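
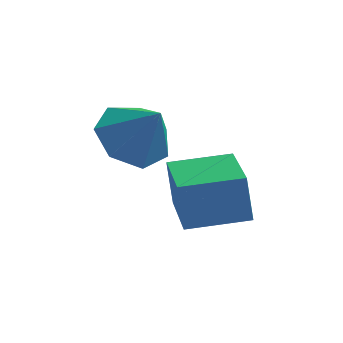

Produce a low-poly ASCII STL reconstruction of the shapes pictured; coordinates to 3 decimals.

solid 
facet normal -0.943 -0.325 -0.073
outer loop
vertex -0.086 2.465 -1.65
vertex -0.618 4.168 -2.359
vertex 0.121 2.098 -2.688
endloop
endfacet
facet normal 0.277 -0.887 0.369
outer loop
vertex 1.498 2.572 -2.581
vertex -0.086 2.465 -1.65
vertex 0.121 2.098 -2.688
endloop
endfacet
facet normal -0.943 -0.325 -0.073
outer loop
vertex 0.121 2.098 -2.688
vertex -0.618 4.168 -2.359
vertex -0.411 3.801 -3.396
endloop
endfacet
facet normal 0.185 -0.328 -0.927
outer loop
vertex -0.411 3.801 -3.396
vertex 1.498 2.572 -2.581
vertex 0.121 2.098 -2.688
endloop
endfacet
facet normal -0.185 0.328 0.926
outer loop
vertex -0.086 2.465 -1.65
vertex 0.759 4.642 -2.252
vertex -0.618 4.168 -2.359
endloop
endfacet
facet normal 0.277 -0.887 0.369
outer loop
vertex 1.291 2.939 -1.544
vertex -0.086 2.465 -1.65
vertex 1.498 2.572 -2.581
endloop
endfacet
facet normal -0.184 0.328 0.927
outer loop
vertex 1.291 2.939 -1.544
vertex 0.759 4.642 -2.252
vertex -0.086 2.465 -1.65
endloop
endfacet
facet normal -0.277 0.887 -0.369
outer loop
vertex -0.618 4.168 -2.359
vertex 0.759 4.642 -2.252
vertex -0.411 3.801 -3.396
endloop
endfacet
facet normal 0.184 -0.328 -0.926
outer loop
vertex 0.966 4.275 -3.29
vertex 1.498 2.572 -2.581
vertex -0.411 3.801 -3.396
endloop
endfacet
facet normal -0.277 0.887 -0.369
outer loop
vertex -0.411 3.801 -3.396
vertex 0.759 4.642 -2.252
vertex 0.966 4.275 -3.29
endloop
endfacet
facet normal 0.943 0.325 0.073
outer loop
vertex 0.966 4.275 -3.29
vertex 1.291 2.939 -1.544
vertex 1.498 2.572 -2.581
endloop
endfacet
facet normal 0.943 0.325 0.073
outer loop
vertex 0.759 4.642 -2.252
vertex 1.291 2.939 -1.544
vertex 0.966 4.275 -3.29
endloop
endfacet
facet normal -0.514 0.198 -0.835
outer loop
vertex -0.493 3.685 -1.723
vertex -1.267 3.756 -1.23
vertex -0.662 4.415 -1.446
endloop
endfacet
facet normal 0.977 0.189 0.098
outer loop
vertex -0.493 3.685 -1.723
vertex -0.662 4.415 -1.446
vertex -0.613 3.504 -0.17
endloop
endfacet
facet normal -0.514 0.199 -0.834
outer loop
vertex -0.662 4.415 -1.446
vertex -1.267 3.756 -1.23
vertex -1.286 4.648 -1.006
endloop
endfacet
facet normal 0.577 0.675 0.460
outer loop
vertex -0.662 4.415 -1.446
vertex -1.286 4.648 -1.006
vertex -0.613 3.504 -0.17
endloop
endfacet
facet normal -0.514 0.199 -0.834
outer loop
vertex -1.286 4.648 -1.006
vertex -1.267 3.756 -1.23
vertex -1.895 4.209 -0.735
endloop
endfacet
facet normal -0.047 0.571 0.819
outer loop
vertex -1.286 4.648 -1.006
vertex -1.895 4.209 -0.735
vertex -0.613 3.504 -0.17
endloop
endfacet
facet normal -0.515 0.198 -0.834
outer loop
vertex -1.895 4.209 -0.735
vertex -1.267 3.756 -1.23
vertex -2.031 3.429 -0.836
endloop
endfacet
facet normal -0.423 -0.043 0.905
outer loop
vertex -1.895 4.209 -0.735
vertex -2.031 3.429 -0.836
vertex -0.613 3.504 -0.17
endloop
endfacet
facet normal -0.515 0.198 -0.834
outer loop
vertex -2.031 3.429 -0.836
vertex -1.267 3.756 -1.23
vertex -1.591 2.895 -1.234
endloop
endfacet
facet normal -0.269 -0.708 0.653
outer loop
vertex -2.031 3.429 -0.836
vertex -1.591 2.895 -1.234
vertex -0.613 3.504 -0.17
endloop
endfacet
facet normal -0.515 0.198 -0.834
outer loop
vertex -1.591 2.895 -1.234
vertex -1.267 3.756 -1.23
vertex -0.907 3.009 -1.629
endloop
endfacet
facet normal 0.299 -0.920 0.252
outer loop
vertex -1.591 2.895 -1.234
vertex -0.907 3.009 -1.629
vertex -0.613 3.504 -0.17
endloop
endfacet
facet normal -0.514 0.198 -0.835
outer loop
vertex -0.907 3.009 -1.629
vertex -1.267 3.756 -1.23
vertex -0.493 3.685 -1.723
endloop
endfacet
facet normal 0.853 -0.522 0.005
outer loop
vertex -0.907 3.009 -1.629
vertex -0.493 3.685 -1.723
vertex -0.613 3.504 -0.17
endloop
endfacet

endsolid


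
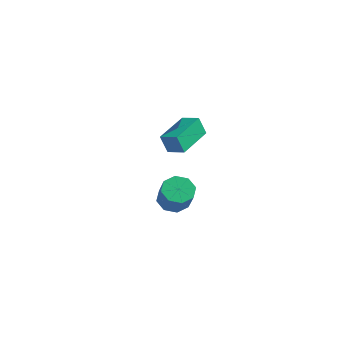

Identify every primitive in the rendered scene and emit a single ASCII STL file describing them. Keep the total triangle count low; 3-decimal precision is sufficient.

solid 
facet normal -0.945 -0.049 -0.323
outer loop
vertex 0.894 -0.388 4.196
vertex 0.711 1.569 4.433
vertex 1.223 -0.238 3.21
endloop
endfacet
facet normal 0.093 -0.988 -0.119
outer loop
vertex 2.149 -0.189 3.527
vertex 0.894 -0.388 4.196
vertex 1.223 -0.238 3.21
endloop
endfacet
facet normal -0.945 -0.049 -0.323
outer loop
vertex 1.223 -0.238 3.21
vertex 0.711 1.569 4.433
vertex 1.04 1.72 3.448
endloop
endfacet
facet normal 0.314 0.143 -0.939
outer loop
vertex 1.04 1.72 3.448
vertex 2.149 -0.189 3.527
vertex 1.223 -0.238 3.21
endloop
endfacet
facet normal -0.314 -0.143 0.939
outer loop
vertex 0.894 -0.388 4.196
vertex 1.637 1.618 4.75
vertex 0.711 1.569 4.433
endloop
endfacet
facet normal 0.092 -0.988 -0.121
outer loop
vertex 1.82 -0.34 4.512
vertex 0.894 -0.388 4.196
vertex 2.149 -0.189 3.527
endloop
endfacet
facet normal -0.313 -0.143 0.939
outer loop
vertex 1.82 -0.34 4.512
vertex 1.637 1.618 4.75
vertex 0.894 -0.388 4.196
endloop
endfacet
facet normal -0.093 0.988 0.120
outer loop
vertex 0.711 1.569 4.433
vertex 1.637 1.618 4.75
vertex 1.04 1.72 3.448
endloop
endfacet
facet normal 0.313 0.143 -0.939
outer loop
vertex 1.966 1.768 3.764
vertex 2.149 -0.189 3.527
vertex 1.04 1.72 3.448
endloop
endfacet
facet normal -0.092 0.989 0.120
outer loop
vertex 1.04 1.72 3.448
vertex 1.637 1.618 4.75
vertex 1.966 1.768 3.764
endloop
endfacet
facet normal 0.945 0.049 0.323
outer loop
vertex 1.966 1.768 3.764
vertex 1.82 -0.34 4.512
vertex 2.149 -0.189 3.527
endloop
endfacet
facet normal 0.945 0.049 0.323
outer loop
vertex 1.637 1.618 4.75
vertex 1.82 -0.34 4.512
vertex 1.966 1.768 3.764
endloop
endfacet
facet normal -0.451 0.356 -0.818
outer loop
vertex -0.066 3.127 -3.147
vertex -0.851 2.964 -2.785
vertex -0.299 3.649 -2.791
endloop
endfacet
facet normal 0.823 0.521 -0.225
outer loop
vertex -0.066 3.127 -3.147
vertex -0.299 3.649 -2.791
vertex 0.677 2.538 -1.796
endloop
endfacet
facet normal 0.823 0.521 -0.226
outer loop
vertex 0.677 2.538 -1.796
vertex -0.299 3.649 -2.791
vertex 0.444 3.061 -1.44
endloop
endfacet
facet normal 0.450 -0.357 0.819
outer loop
vertex 0.677 2.538 -1.796
vertex 0.444 3.061 -1.44
vertex -0.109 2.376 -1.435
endloop
endfacet
facet normal -0.450 0.356 -0.819
outer loop
vertex -0.299 3.649 -2.791
vertex -0.851 2.964 -2.785
vertex -0.856 3.77 -2.432
endloop
endfacet
facet normal 0.337 0.917 0.214
outer loop
vertex -0.299 3.649 -2.791
vertex -0.856 3.77 -2.432
vertex 0.444 3.061 -1.44
endloop
endfacet
facet normal 0.337 0.917 0.214
outer loop
vertex 0.444 3.061 -1.44
vertex -0.856 3.77 -2.432
vertex -0.113 3.182 -1.081
endloop
endfacet
facet normal 0.450 -0.357 0.818
outer loop
vertex 0.444 3.061 -1.44
vertex -0.113 3.182 -1.081
vertex -0.109 2.376 -1.435
endloop
endfacet
facet normal -0.450 0.356 -0.819
outer loop
vertex -0.856 3.77 -2.432
vertex -0.851 2.964 -2.785
vertex -1.41 3.419 -2.28
endloop
endfacet
facet normal -0.346 0.775 0.528
outer loop
vertex -0.856 3.77 -2.432
vertex -1.41 3.419 -2.28
vertex -0.113 3.182 -1.081
endloop
endfacet
facet normal -0.346 0.775 0.528
outer loop
vertex -0.113 3.182 -1.081
vertex -1.41 3.419 -2.28
vertex -0.667 2.831 -0.929
endloop
endfacet
facet normal 0.451 -0.357 0.818
outer loop
vertex -0.113 3.182 -1.081
vertex -0.667 2.831 -0.929
vertex -0.109 2.376 -1.435
endloop
endfacet
facet normal -0.450 0.357 -0.819
outer loop
vertex -1.41 3.419 -2.28
vertex -0.851 2.964 -2.785
vertex -1.637 2.802 -2.424
endloop
endfacet
facet normal -0.827 0.180 0.533
outer loop
vertex -1.41 3.419 -2.28
vertex -1.637 2.802 -2.424
vertex -0.667 2.831 -0.929
endloop
endfacet
facet normal -0.827 0.180 0.533
outer loop
vertex -0.667 2.831 -0.929
vertex -1.637 2.802 -2.424
vertex -0.894 2.213 -1.073
endloop
endfacet
facet normal 0.451 -0.356 0.818
outer loop
vertex -0.667 2.831 -0.929
vertex -0.894 2.213 -1.073
vertex -0.109 2.376 -1.435
endloop
endfacet
facet normal -0.450 0.357 -0.819
outer loop
vertex -1.637 2.802 -2.424
vertex -0.851 2.964 -2.785
vertex -1.404 2.279 -2.78
endloop
endfacet
facet normal -0.823 -0.521 0.226
outer loop
vertex -1.637 2.802 -2.424
vertex -1.404 2.279 -2.78
vertex -0.894 2.213 -1.073
endloop
endfacet
facet normal -0.823 -0.521 0.226
outer loop
vertex -0.894 2.213 -1.073
vertex -1.404 2.279 -2.78
vertex -0.661 1.691 -1.429
endloop
endfacet
facet normal 0.451 -0.356 0.818
outer loop
vertex -0.894 2.213 -1.073
vertex -0.661 1.691 -1.429
vertex -0.109 2.376 -1.435
endloop
endfacet
facet normal -0.450 0.357 -0.818
outer loop
vertex -1.404 2.279 -2.78
vertex -0.851 2.964 -2.785
vertex -0.847 2.158 -3.139
endloop
endfacet
facet normal -0.337 -0.917 -0.214
outer loop
vertex -1.404 2.279 -2.78
vertex -0.847 2.158 -3.139
vertex -0.661 1.691 -1.429
endloop
endfacet
facet normal -0.337 -0.917 -0.214
outer loop
vertex -0.661 1.691 -1.429
vertex -0.847 2.158 -3.139
vertex -0.104 1.57 -1.788
endloop
endfacet
facet normal 0.450 -0.356 0.819
outer loop
vertex -0.661 1.691 -1.429
vertex -0.104 1.57 -1.788
vertex -0.109 2.376 -1.435
endloop
endfacet
facet normal -0.451 0.357 -0.818
outer loop
vertex -0.847 2.158 -3.139
vertex -0.851 2.964 -2.785
vertex -0.293 2.509 -3.291
endloop
endfacet
facet normal 0.346 -0.775 -0.528
outer loop
vertex -0.847 2.158 -3.139
vertex -0.293 2.509 -3.291
vertex -0.104 1.57 -1.788
endloop
endfacet
facet normal 0.346 -0.775 -0.528
outer loop
vertex -0.104 1.57 -1.788
vertex -0.293 2.509 -3.291
vertex 0.45 1.921 -1.94
endloop
endfacet
facet normal 0.450 -0.356 0.819
outer loop
vertex -0.104 1.57 -1.788
vertex 0.45 1.921 -1.94
vertex -0.109 2.376 -1.435
endloop
endfacet
facet normal -0.451 0.356 -0.818
outer loop
vertex -0.293 2.509 -3.291
vertex -0.851 2.964 -2.785
vertex -0.066 3.127 -3.147
endloop
endfacet
facet normal 0.827 -0.180 -0.533
outer loop
vertex -0.293 2.509 -3.291
vertex -0.066 3.127 -3.147
vertex 0.45 1.921 -1.94
endloop
endfacet
facet normal 0.827 -0.180 -0.533
outer loop
vertex 0.45 1.921 -1.94
vertex -0.066 3.127 -3.147
vertex 0.677 2.538 -1.796
endloop
endfacet
facet normal 0.450 -0.357 0.819
outer loop
vertex 0.45 1.921 -1.94
vertex 0.677 2.538 -1.796
vertex -0.109 2.376 -1.435
endloop
endfacet

endsolid


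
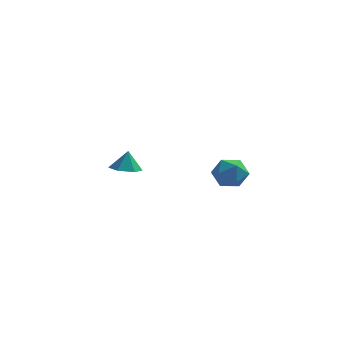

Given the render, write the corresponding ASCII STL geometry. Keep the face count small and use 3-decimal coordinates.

solid 
facet normal -0.073 -0.272 -0.960
outer loop
vertex -2.346 2.127 -2.411
vertex -3.119 1.952 -2.303
vertex -2.904 2.689 -2.528
endloop
endfacet
facet normal 0.641 0.701 0.312
outer loop
vertex -2.346 2.127 -2.411
vertex -2.904 2.689 -2.528
vertex -3.041 2.248 -1.257
endloop
endfacet
facet normal -0.072 -0.272 -0.960
outer loop
vertex -2.904 2.689 -2.528
vertex -3.119 1.952 -2.303
vertex -3.677 2.513 -2.42
endloop
endfacet
facet normal -0.170 0.936 0.307
outer loop
vertex -2.904 2.689 -2.528
vertex -3.677 2.513 -2.42
vertex -3.041 2.248 -1.257
endloop
endfacet
facet normal -0.072 -0.272 -0.960
outer loop
vertex -3.677 2.513 -2.42
vertex -3.119 1.952 -2.303
vertex -3.892 1.776 -2.195
endloop
endfacet
facet normal -0.772 0.381 0.509
outer loop
vertex -3.677 2.513 -2.42
vertex -3.892 1.776 -2.195
vertex -3.041 2.248 -1.257
endloop
endfacet
facet normal -0.072 -0.272 -0.960
outer loop
vertex -3.892 1.776 -2.195
vertex -3.119 1.952 -2.303
vertex -3.335 1.215 -2.078
endloop
endfacet
facet normal -0.563 -0.410 0.717
outer loop
vertex -3.892 1.776 -2.195
vertex -3.335 1.215 -2.078
vertex -3.041 2.248 -1.257
endloop
endfacet
facet normal -0.073 -0.272 -0.960
outer loop
vertex -3.335 1.215 -2.078
vertex -3.119 1.952 -2.303
vertex -2.562 1.39 -2.186
endloop
endfacet
facet normal 0.247 -0.645 0.723
outer loop
vertex -3.335 1.215 -2.078
vertex -2.562 1.39 -2.186
vertex -3.041 2.248 -1.257
endloop
endfacet
facet normal -0.073 -0.272 -0.960
outer loop
vertex -2.562 1.39 -2.186
vertex -3.119 1.952 -2.303
vertex -2.346 2.127 -2.411
endloop
endfacet
facet normal 0.849 -0.090 0.521
outer loop
vertex -2.562 1.39 -2.186
vertex -2.346 2.127 -2.411
vertex -3.041 2.248 -1.257
endloop
endfacet
facet normal -0.816 -0.311 0.487
outer loop
vertex 1.921 -3.809 0.715
vertex 2.366 -4.492 1.025
vertex 2.348 -3.744 1.473
endloop
endfacet
facet normal -0.813 0.400 0.424
outer loop
vertex 1.921 -3.809 0.715
vertex 2.348 -3.744 1.473
vertex 2.373 -3.086 0.9
endloop
endfacet
facet normal -0.783 0.559 -0.272
outer loop
vertex 1.921 -3.809 0.715
vertex 2.373 -3.086 0.9
vertex 2.407 -3.428 0.098
endloop
endfacet
facet normal -0.768 -0.053 -0.638
outer loop
vertex 1.921 -3.809 0.715
vertex 2.407 -3.428 0.098
vertex 2.403 -4.298 0.175
endloop
endfacet
facet normal -0.789 -0.591 -0.169
outer loop
vertex 1.921 -3.809 0.715
vertex 2.403 -4.298 0.175
vertex 2.366 -4.492 1.025
endloop
endfacet
facet normal -0.219 0.645 0.732
outer loop
vertex 2.373 -3.086 0.9
vertex 2.348 -3.744 1.473
vertex 3.097 -3.322 1.325
endloop
endfacet
facet normal -0.224 -0.505 0.834
outer loop
vertex 2.348 -3.744 1.473
vertex 2.366 -4.492 1.025
vertex 3.093 -4.192 1.402
endloop
endfacet
facet normal -0.179 -0.957 -0.226
outer loop
vertex 2.366 -4.492 1.025
vertex 2.403 -4.298 0.175
vertex 3.127 -4.534 0.6
endloop
endfacet
facet normal -0.146 -0.087 -0.985
outer loop
vertex 2.403 -4.298 0.175
vertex 2.407 -3.428 0.098
vertex 3.152 -3.876 0.027
endloop
endfacet
facet normal -0.169 0.904 -0.393
outer loop
vertex 2.407 -3.428 0.098
vertex 2.373 -3.086 0.9
vertex 3.134 -3.128 0.475
endloop
endfacet
facet normal 0.768 0.053 0.638
outer loop
vertex 3.579 -3.811 0.785
vertex 3.097 -3.322 1.325
vertex 3.093 -4.192 1.402
endloop
endfacet
facet normal 0.783 -0.559 0.272
outer loop
vertex 3.579 -3.811 0.785
vertex 3.093 -4.192 1.402
vertex 3.127 -4.534 0.6
endloop
endfacet
facet normal 0.813 -0.400 -0.424
outer loop
vertex 3.579 -3.811 0.785
vertex 3.127 -4.534 0.6
vertex 3.152 -3.876 0.027
endloop
endfacet
facet normal 0.816 0.311 -0.487
outer loop
vertex 3.579 -3.811 0.785
vertex 3.152 -3.876 0.027
vertex 3.134 -3.128 0.475
endloop
endfacet
facet normal 0.789 0.591 0.169
outer loop
vertex 3.579 -3.811 0.785
vertex 3.134 -3.128 0.475
vertex 3.097 -3.322 1.325
endloop
endfacet
facet normal 0.146 0.087 0.985
outer loop
vertex 3.093 -4.192 1.402
vertex 3.097 -3.322 1.325
vertex 2.348 -3.744 1.473
endloop
endfacet
facet normal 0.169 -0.904 0.393
outer loop
vertex 3.127 -4.534 0.6
vertex 3.093 -4.192 1.402
vertex 2.366 -4.492 1.025
endloop
endfacet
facet normal 0.219 -0.645 -0.732
outer loop
vertex 3.152 -3.876 0.027
vertex 3.127 -4.534 0.6
vertex 2.403 -4.298 0.175
endloop
endfacet
facet normal 0.224 0.505 -0.834
outer loop
vertex 3.134 -3.128 0.475
vertex 3.152 -3.876 0.027
vertex 2.407 -3.428 0.098
endloop
endfacet
facet normal 0.179 0.957 0.226
outer loop
vertex 3.097 -3.322 1.325
vertex 3.134 -3.128 0.475
vertex 2.373 -3.086 0.9
endloop
endfacet

endsolid


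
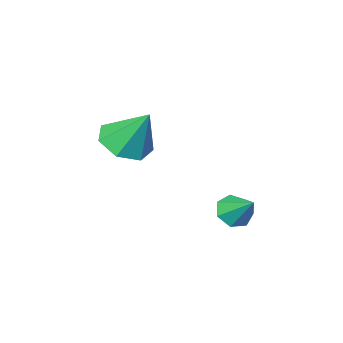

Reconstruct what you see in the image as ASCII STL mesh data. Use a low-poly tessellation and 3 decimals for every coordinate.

solid 
facet normal 0.023 -0.766 -0.643
outer loop
vertex 0.703 3.777 0.212
vertex 0.314 3.427 0.615
vertex 0.14 3.833 0.125
endloop
endfacet
facet normal 0.152 0.901 -0.405
outer loop
vertex 0.703 3.777 0.212
vertex 0.14 3.833 0.125
vertex 0.286 4.393 1.425
endloop
endfacet
facet normal 0.022 -0.766 -0.643
outer loop
vertex 0.14 3.833 0.125
vertex 0.314 3.427 0.615
vertex -0.292 3.584 0.407
endloop
endfacet
facet normal -0.603 0.755 -0.257
outer loop
vertex 0.14 3.833 0.125
vertex -0.292 3.584 0.407
vertex 0.286 4.393 1.425
endloop
endfacet
facet normal 0.022 -0.766 -0.642
outer loop
vertex -0.292 3.584 0.407
vertex 0.314 3.427 0.615
vertex -0.267 3.217 0.846
endloop
endfacet
facet normal -0.913 0.286 0.291
outer loop
vertex -0.292 3.584 0.407
vertex -0.267 3.217 0.846
vertex 0.286 4.393 1.425
endloop
endfacet
facet normal 0.022 -0.766 -0.642
outer loop
vertex -0.267 3.217 0.846
vertex 0.314 3.427 0.615
vertex 0.195 3.008 1.111
endloop
endfacet
facet normal -0.543 -0.152 0.826
outer loop
vertex -0.267 3.217 0.846
vertex 0.195 3.008 1.111
vertex 0.286 4.393 1.425
endloop
endfacet
facet normal 0.023 -0.766 -0.642
outer loop
vertex 0.195 3.008 1.111
vertex 0.314 3.427 0.615
vertex 0.748 3.115 1.003
endloop
endfacet
facet normal 0.229 -0.230 0.946
outer loop
vertex 0.195 3.008 1.111
vertex 0.748 3.115 1.003
vertex 0.286 4.393 1.425
endloop
endfacet
facet normal 0.023 -0.766 -0.642
outer loop
vertex 0.748 3.115 1.003
vertex 0.314 3.427 0.615
vertex 0.973 3.457 0.603
endloop
endfacet
facet normal 0.822 0.113 0.559
outer loop
vertex 0.748 3.115 1.003
vertex 0.973 3.457 0.603
vertex 0.286 4.393 1.425
endloop
endfacet
facet normal 0.023 -0.766 -0.643
outer loop
vertex 0.973 3.457 0.603
vertex 0.314 3.427 0.615
vertex 0.703 3.777 0.212
endloop
endfacet
facet normal 0.788 0.614 -0.041
outer loop
vertex 0.973 3.457 0.603
vertex 0.703 3.777 0.212
vertex 0.286 4.393 1.425
endloop
endfacet
facet normal 0.199 -0.518 -0.832
outer loop
vertex 2.847 0.676 2.533
vertex 2.13 0.045 2.754
vertex 2.077 0.87 2.228
endloop
endfacet
facet normal 0.243 0.970 0.003
outer loop
vertex 2.847 0.676 2.533
vertex 2.077 0.87 2.228
vertex 1.79 0.935 4.186
endloop
endfacet
facet normal 0.198 -0.518 -0.832
outer loop
vertex 2.077 0.87 2.228
vertex 2.13 0.045 2.754
vertex 1.347 0.443 2.32
endloop
endfacet
facet normal -0.512 0.853 -0.103
outer loop
vertex 2.077 0.87 2.228
vertex 1.347 0.443 2.32
vertex 1.79 0.935 4.186
endloop
endfacet
facet normal 0.198 -0.518 -0.832
outer loop
vertex 1.347 0.443 2.32
vertex 2.13 0.045 2.754
vertex 1.207 -0.284 2.739
endloop
endfacet
facet normal -0.950 0.272 0.154
outer loop
vertex 1.347 0.443 2.32
vertex 1.207 -0.284 2.739
vertex 1.79 0.935 4.186
endloop
endfacet
facet normal 0.198 -0.517 -0.832
outer loop
vertex 1.207 -0.284 2.739
vertex 2.13 0.045 2.754
vertex 1.763 -0.763 3.169
endloop
endfacet
facet normal -0.740 -0.337 0.582
outer loop
vertex 1.207 -0.284 2.739
vertex 1.763 -0.763 3.169
vertex 1.79 0.935 4.186
endloop
endfacet
facet normal 0.198 -0.518 -0.832
outer loop
vertex 1.763 -0.763 3.169
vertex 2.13 0.045 2.754
vertex 2.595 -0.634 3.287
endloop
endfacet
facet normal -0.042 -0.513 0.857
outer loop
vertex 1.763 -0.763 3.169
vertex 2.595 -0.634 3.287
vertex 1.79 0.935 4.186
endloop
endfacet
facet normal 0.198 -0.517 -0.832
outer loop
vertex 2.595 -0.634 3.287
vertex 2.13 0.045 2.754
vertex 3.077 0.006 3.004
endloop
endfacet
facet normal 0.621 -0.125 0.774
outer loop
vertex 2.595 -0.634 3.287
vertex 3.077 0.006 3.004
vertex 1.79 0.935 4.186
endloop
endfacet
facet normal 0.198 -0.517 -0.833
outer loop
vertex 3.077 0.006 3.004
vertex 2.13 0.045 2.754
vertex 2.847 0.676 2.533
endloop
endfacet
facet normal 0.748 0.534 0.394
outer loop
vertex 3.077 0.006 3.004
vertex 2.847 0.676 2.533
vertex 1.79 0.935 4.186
endloop
endfacet

endsolid


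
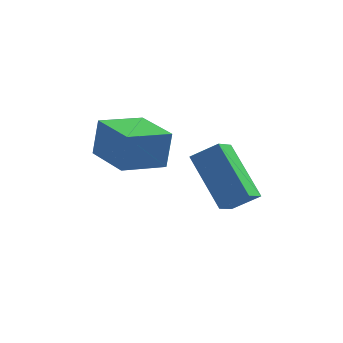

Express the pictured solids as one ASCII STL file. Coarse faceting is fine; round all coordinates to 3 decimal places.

solid 
facet normal -0.648 -0.745 0.160
outer loop
vertex -0.618 -2.327 -1.695
vertex -1.819 -1.286 -1.715
vertex -0.734 -2.484 -2.899
endloop
endfacet
facet normal 0.756 -0.655 0.013
outer loop
vertex 0.179 -1.434 -3.125
vertex -0.618 -2.327 -1.695
vertex -0.734 -2.484 -2.899
endloop
endfacet
facet normal -0.647 -0.745 0.161
outer loop
vertex -0.734 -2.484 -2.899
vertex -1.819 -1.286 -1.715
vertex -1.936 -1.444 -2.919
endloop
endfacet
facet normal -0.096 -0.129 -0.987
outer loop
vertex -1.936 -1.444 -2.919
vertex 0.179 -1.434 -3.125
vertex -0.734 -2.484 -2.899
endloop
endfacet
facet normal 0.096 0.129 0.987
outer loop
vertex -0.618 -2.327 -1.695
vertex -0.906 -0.236 -1.941
vertex -1.819 -1.286 -1.715
endloop
endfacet
facet normal 0.756 -0.655 0.012
outer loop
vertex 0.296 -1.276 -1.921
vertex -0.618 -2.327 -1.695
vertex 0.179 -1.434 -3.125
endloop
endfacet
facet normal 0.095 0.129 0.987
outer loop
vertex 0.296 -1.276 -1.921
vertex -0.906 -0.236 -1.941
vertex -0.618 -2.327 -1.695
endloop
endfacet
facet normal -0.756 0.655 -0.012
outer loop
vertex -1.819 -1.286 -1.715
vertex -0.906 -0.236 -1.941
vertex -1.936 -1.444 -2.919
endloop
endfacet
facet normal -0.096 -0.129 -0.987
outer loop
vertex -1.022 -0.393 -3.145
vertex 0.179 -1.434 -3.125
vertex -1.936 -1.444 -2.919
endloop
endfacet
facet normal -0.756 0.655 -0.013
outer loop
vertex -1.936 -1.444 -2.919
vertex -0.906 -0.236 -1.941
vertex -1.022 -0.393 -3.145
endloop
endfacet
facet normal 0.648 0.745 -0.161
outer loop
vertex -1.022 -0.393 -3.145
vertex 0.296 -1.276 -1.921
vertex 0.179 -1.434 -3.125
endloop
endfacet
facet normal 0.647 0.745 -0.160
outer loop
vertex -0.906 -0.236 -1.941
vertex 0.296 -1.276 -1.921
vertex -1.022 -0.393 -3.145
endloop
endfacet
facet normal -0.805 -0.129 -0.579
outer loop
vertex 0.554 -0.545 -3.104
vertex 0.698 0.177 -3.465
vertex 1.693 -1.462 -4.483
endloop
endfacet
facet normal -0.177 -0.881 0.440
outer loop
vertex 2.482 -1.337 -3.915
vertex 0.554 -0.545 -3.104
vertex 1.693 -1.462 -4.483
endloop
endfacet
facet normal -0.805 -0.129 -0.579
outer loop
vertex 1.693 -1.462 -4.483
vertex 0.698 0.177 -3.465
vertex 1.837 -0.74 -4.844
endloop
endfacet
facet normal 0.566 -0.456 -0.686
outer loop
vertex 1.837 -0.74 -4.844
vertex 2.482 -1.337 -3.915
vertex 1.693 -1.462 -4.483
endloop
endfacet
facet normal -0.566 0.456 0.686
outer loop
vertex 0.554 -0.545 -3.104
vertex 1.487 0.302 -2.897
vertex 0.698 0.177 -3.465
endloop
endfacet
facet normal -0.177 -0.881 0.440
outer loop
vertex 1.343 -0.42 -2.536
vertex 0.554 -0.545 -3.104
vertex 2.482 -1.337 -3.915
endloop
endfacet
facet normal -0.566 0.456 0.686
outer loop
vertex 1.343 -0.42 -2.536
vertex 1.487 0.302 -2.897
vertex 0.554 -0.545 -3.104
endloop
endfacet
facet normal 0.177 0.881 -0.440
outer loop
vertex 0.698 0.177 -3.465
vertex 1.487 0.302 -2.897
vertex 1.837 -0.74 -4.844
endloop
endfacet
facet normal 0.566 -0.456 -0.686
outer loop
vertex 2.626 -0.615 -4.276
vertex 2.482 -1.337 -3.915
vertex 1.837 -0.74 -4.844
endloop
endfacet
facet normal 0.177 0.881 -0.440
outer loop
vertex 1.837 -0.74 -4.844
vertex 1.487 0.302 -2.897
vertex 2.626 -0.615 -4.276
endloop
endfacet
facet normal 0.805 0.129 0.579
outer loop
vertex 2.626 -0.615 -4.276
vertex 1.343 -0.42 -2.536
vertex 2.482 -1.337 -3.915
endloop
endfacet
facet normal 0.805 0.129 0.579
outer loop
vertex 1.487 0.302 -2.897
vertex 1.343 -0.42 -2.536
vertex 2.626 -0.615 -4.276
endloop
endfacet

endsolid


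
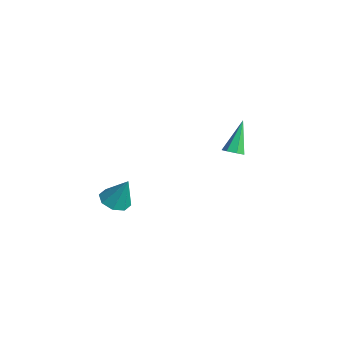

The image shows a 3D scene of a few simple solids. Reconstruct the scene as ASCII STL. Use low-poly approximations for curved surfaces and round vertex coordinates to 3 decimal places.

solid 
facet normal 0.371 -0.450 -0.812
outer loop
vertex -2.048 3.175 3.202
vertex -2.593 3.268 2.901
vertex -2.088 3.643 2.924
endloop
endfacet
facet normal 0.800 0.356 0.484
outer loop
vertex -2.048 3.175 3.202
vertex -2.088 3.643 2.924
vertex -3.387 4.232 4.639
endloop
endfacet
facet normal 0.372 -0.451 -0.812
outer loop
vertex -2.088 3.643 2.924
vertex -2.593 3.268 2.901
vertex -2.509 3.829 2.628
endloop
endfacet
facet normal 0.407 0.913 -0.005
outer loop
vertex -2.088 3.643 2.924
vertex -2.509 3.829 2.628
vertex -3.387 4.232 4.639
endloop
endfacet
facet normal 0.372 -0.451 -0.812
outer loop
vertex -2.509 3.829 2.628
vertex -2.593 3.268 2.901
vertex -2.993 3.592 2.538
endloop
endfacet
facet normal -0.364 0.870 -0.333
outer loop
vertex -2.509 3.829 2.628
vertex -2.993 3.592 2.538
vertex -3.387 4.232 4.639
endloop
endfacet
facet normal 0.371 -0.452 -0.812
outer loop
vertex -2.993 3.592 2.538
vertex -2.593 3.268 2.901
vertex -3.176 3.111 2.722
endloop
endfacet
facet normal -0.932 0.258 -0.253
outer loop
vertex -2.993 3.592 2.538
vertex -3.176 3.111 2.722
vertex -3.387 4.232 4.639
endloop
endfacet
facet normal 0.371 -0.451 -0.812
outer loop
vertex -3.176 3.111 2.722
vertex -2.593 3.268 2.901
vertex -2.921 2.748 3.04
endloop
endfacet
facet normal -0.871 -0.460 0.173
outer loop
vertex -3.176 3.111 2.722
vertex -2.921 2.748 3.04
vertex -3.387 4.232 4.639
endloop
endfacet
facet normal 0.371 -0.451 -0.812
outer loop
vertex -2.921 2.748 3.04
vertex -2.593 3.268 2.901
vertex -2.418 2.776 3.254
endloop
endfacet
facet normal -0.225 -0.746 0.627
outer loop
vertex -2.921 2.748 3.04
vertex -2.418 2.776 3.254
vertex -3.387 4.232 4.639
endloop
endfacet
facet normal 0.372 -0.450 -0.812
outer loop
vertex -2.418 2.776 3.254
vertex -2.593 3.268 2.901
vertex -2.048 3.175 3.202
endloop
endfacet
facet normal 0.519 -0.382 0.765
outer loop
vertex -2.418 2.776 3.254
vertex -2.048 3.175 3.202
vertex -3.387 4.232 4.639
endloop
endfacet
facet normal -0.303 -0.289 -0.908
outer loop
vertex -1.76 -4.076 1.292
vertex -2.511 -3.588 1.387
vertex -1.686 -3.43 1.062
endloop
endfacet
facet normal 0.986 -0.058 0.154
outer loop
vertex -1.76 -4.076 1.292
vertex -1.686 -3.43 1.062
vertex -1.969 -3.072 3.013
endloop
endfacet
facet normal -0.303 -0.289 -0.908
outer loop
vertex -1.686 -3.43 1.062
vertex -2.511 -3.588 1.387
vertex -2.096 -2.878 1.023
endloop
endfacet
facet normal 0.803 0.597 0.007
outer loop
vertex -1.686 -3.43 1.062
vertex -2.096 -2.878 1.023
vertex -1.969 -3.072 3.013
endloop
endfacet
facet normal -0.303 -0.289 -0.908
outer loop
vertex -2.096 -2.878 1.023
vertex -2.511 -3.588 1.387
vertex -2.748 -2.741 1.197
endloop
endfacet
facet normal 0.225 0.971 0.080
outer loop
vertex -2.096 -2.878 1.023
vertex -2.748 -2.741 1.197
vertex -1.969 -3.072 3.013
endloop
endfacet
facet normal -0.302 -0.288 -0.909
outer loop
vertex -2.748 -2.741 1.197
vertex -2.511 -3.588 1.387
vertex -3.261 -3.101 1.482
endloop
endfacet
facet normal -0.412 0.849 0.331
outer loop
vertex -2.748 -2.741 1.197
vertex -3.261 -3.101 1.482
vertex -1.969 -3.072 3.013
endloop
endfacet
facet normal -0.303 -0.289 -0.908
outer loop
vertex -3.261 -3.101 1.482
vertex -2.511 -3.588 1.387
vertex -3.335 -3.746 1.712
endloop
endfacet
facet normal -0.731 0.302 0.611
outer loop
vertex -3.261 -3.101 1.482
vertex -3.335 -3.746 1.712
vertex -1.969 -3.072 3.013
endloop
endfacet
facet normal -0.303 -0.288 -0.908
outer loop
vertex -3.335 -3.746 1.712
vertex -2.511 -3.588 1.387
vertex -2.926 -4.299 1.751
endloop
endfacet
facet normal -0.549 -0.352 0.758
outer loop
vertex -3.335 -3.746 1.712
vertex -2.926 -4.299 1.751
vertex -1.969 -3.072 3.013
endloop
endfacet
facet normal -0.303 -0.288 -0.908
outer loop
vertex -2.926 -4.299 1.751
vertex -2.511 -3.588 1.387
vertex -2.274 -4.435 1.577
endloop
endfacet
facet normal 0.031 -0.728 0.685
outer loop
vertex -2.926 -4.299 1.751
vertex -2.274 -4.435 1.577
vertex -1.969 -3.072 3.013
endloop
endfacet
facet normal -0.302 -0.288 -0.909
outer loop
vertex -2.274 -4.435 1.577
vertex -2.511 -3.588 1.387
vertex -1.76 -4.076 1.292
endloop
endfacet
facet normal 0.665 -0.607 0.435
outer loop
vertex -2.274 -4.435 1.577
vertex -1.76 -4.076 1.292
vertex -1.969 -3.072 3.013
endloop
endfacet

endsolid


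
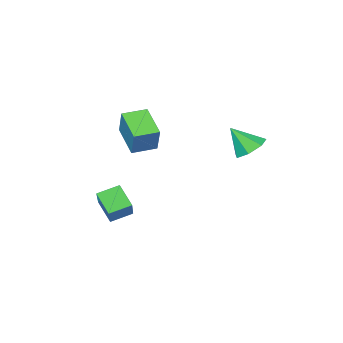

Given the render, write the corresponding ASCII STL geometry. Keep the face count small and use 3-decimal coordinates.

solid 
facet normal -0.965 0.237 0.110
outer loop
vertex 0.696 -2.09 2.429
vertex 0.938 -0.699 1.556
vertex 0.373 -2.823 1.173
endloop
endfacet
facet normal -0.146 -0.838 0.526
outer loop
vertex 1.502 -3.101 1.044
vertex 0.696 -2.09 2.429
vertex 0.373 -2.823 1.173
endloop
endfacet
facet normal -0.965 0.237 0.110
outer loop
vertex 0.373 -2.823 1.173
vertex 0.938 -0.699 1.556
vertex 0.615 -1.432 0.299
endloop
endfacet
facet normal -0.217 -0.492 -0.843
outer loop
vertex 0.615 -1.432 0.299
vertex 1.502 -3.101 1.044
vertex 0.373 -2.823 1.173
endloop
endfacet
facet normal 0.217 0.491 0.843
outer loop
vertex 0.696 -2.09 2.429
vertex 2.067 -0.977 1.427
vertex 0.938 -0.699 1.556
endloop
endfacet
facet normal -0.147 -0.838 0.526
outer loop
vertex 1.825 -2.368 2.301
vertex 0.696 -2.09 2.429
vertex 1.502 -3.101 1.044
endloop
endfacet
facet normal 0.217 0.492 0.843
outer loop
vertex 1.825 -2.368 2.301
vertex 2.067 -0.977 1.427
vertex 0.696 -2.09 2.429
endloop
endfacet
facet normal 0.146 0.838 -0.526
outer loop
vertex 0.938 -0.699 1.556
vertex 2.067 -0.977 1.427
vertex 0.615 -1.432 0.299
endloop
endfacet
facet normal -0.217 -0.492 -0.843
outer loop
vertex 1.744 -1.71 0.171
vertex 1.502 -3.101 1.044
vertex 0.615 -1.432 0.299
endloop
endfacet
facet normal 0.147 0.837 -0.526
outer loop
vertex 0.615 -1.432 0.299
vertex 2.067 -0.977 1.427
vertex 1.744 -1.71 0.171
endloop
endfacet
facet normal 0.965 -0.237 -0.110
outer loop
vertex 1.744 -1.71 0.171
vertex 1.825 -2.368 2.301
vertex 1.502 -3.101 1.044
endloop
endfacet
facet normal 0.965 -0.237 -0.110
outer loop
vertex 2.067 -0.977 1.427
vertex 1.825 -2.368 2.301
vertex 1.744 -1.71 0.171
endloop
endfacet
facet normal -0.898 0.271 0.345
outer loop
vertex 1.455 -3.185 -2.338
vertex 1.368 -2.299 -3.259
vertex 0.566 -4.557 -3.574
endloop
endfacet
facet normal 0.068 -0.692 0.719
outer loop
vertex 1.572 -4.861 -3.961
vertex 1.455 -3.185 -2.338
vertex 0.566 -4.557 -3.574
endloop
endfacet
facet normal -0.899 0.271 0.345
outer loop
vertex 0.566 -4.557 -3.574
vertex 1.368 -2.299 -3.259
vertex 0.479 -3.672 -4.495
endloop
endfacet
facet normal -0.434 -0.670 -0.603
outer loop
vertex 0.479 -3.672 -4.495
vertex 1.572 -4.861 -3.961
vertex 0.566 -4.557 -3.574
endloop
endfacet
facet normal 0.434 0.669 0.603
outer loop
vertex 1.455 -3.185 -2.338
vertex 2.374 -2.603 -3.646
vertex 1.368 -2.299 -3.259
endloop
endfacet
facet normal 0.068 -0.692 0.719
outer loop
vertex 2.461 -3.488 -2.725
vertex 1.455 -3.185 -2.338
vertex 1.572 -4.861 -3.961
endloop
endfacet
facet normal 0.434 0.670 0.603
outer loop
vertex 2.461 -3.488 -2.725
vertex 2.374 -2.603 -3.646
vertex 1.455 -3.185 -2.338
endloop
endfacet
facet normal -0.068 0.691 -0.719
outer loop
vertex 1.368 -2.299 -3.259
vertex 2.374 -2.603 -3.646
vertex 0.479 -3.672 -4.495
endloop
endfacet
facet normal -0.434 -0.669 -0.603
outer loop
vertex 1.485 -3.975 -4.882
vertex 1.572 -4.861 -3.961
vertex 0.479 -3.672 -4.495
endloop
endfacet
facet normal -0.068 0.692 -0.719
outer loop
vertex 0.479 -3.672 -4.495
vertex 2.374 -2.603 -3.646
vertex 1.485 -3.975 -4.882
endloop
endfacet
facet normal 0.899 -0.271 -0.345
outer loop
vertex 1.485 -3.975 -4.882
vertex 2.461 -3.488 -2.725
vertex 1.572 -4.861 -3.961
endloop
endfacet
facet normal 0.898 -0.271 -0.345
outer loop
vertex 2.374 -2.603 -3.646
vertex 2.461 -3.488 -2.725
vertex 1.485 -3.975 -4.882
endloop
endfacet
facet normal -0.461 0.394 -0.795
outer loop
vertex -2.223 0.466 -0.258
vertex -2.967 0.418 0.15
vertex -2.407 1.057 0.142
endloop
endfacet
facet normal 0.968 0.214 0.129
outer loop
vertex -2.223 0.466 -0.258
vertex -2.407 1.057 0.142
vertex -2.293 -0.158 1.31
endloop
endfacet
facet normal -0.462 0.395 -0.795
outer loop
vertex -2.407 1.057 0.142
vertex -2.967 0.418 0.15
vertex -3.012 1.167 0.548
endloop
endfacet
facet normal 0.512 0.620 0.595
outer loop
vertex -2.407 1.057 0.142
vertex -3.012 1.167 0.548
vertex -2.293 -0.158 1.31
endloop
endfacet
facet normal -0.462 0.394 -0.795
outer loop
vertex -3.012 1.167 0.548
vertex -2.967 0.418 0.15
vertex -3.584 0.713 0.655
endloop
endfacet
facet normal -0.168 0.421 0.891
outer loop
vertex -3.012 1.167 0.548
vertex -3.584 0.713 0.655
vertex -2.293 -0.158 1.31
endloop
endfacet
facet normal -0.461 0.395 -0.794
outer loop
vertex -3.584 0.713 0.655
vertex -2.967 0.418 0.15
vertex -3.691 0.037 0.381
endloop
endfacet
facet normal -0.561 -0.233 0.795
outer loop
vertex -3.584 0.713 0.655
vertex -3.691 0.037 0.381
vertex -2.293 -0.158 1.31
endloop
endfacet
facet normal -0.461 0.394 -0.795
outer loop
vertex -3.691 0.037 0.381
vertex -2.967 0.418 0.15
vertex -3.252 -0.353 -0.067
endloop
endfacet
facet normal -0.369 -0.849 0.377
outer loop
vertex -3.691 0.037 0.381
vertex -3.252 -0.353 -0.067
vertex -2.293 -0.158 1.31
endloop
endfacet
facet normal -0.461 0.394 -0.795
outer loop
vertex -3.252 -0.353 -0.067
vertex -2.967 0.418 0.15
vertex -2.599 -0.162 -0.351
endloop
endfacet
facet normal 0.262 -0.964 -0.046
outer loop
vertex -3.252 -0.353 -0.067
vertex -2.599 -0.162 -0.351
vertex -2.293 -0.158 1.31
endloop
endfacet
facet normal -0.461 0.394 -0.795
outer loop
vertex -2.599 -0.162 -0.351
vertex -2.967 0.418 0.15
vertex -2.223 0.466 -0.258
endloop
endfacet
facet normal 0.857 -0.490 -0.157
outer loop
vertex -2.599 -0.162 -0.351
vertex -2.223 0.466 -0.258
vertex -2.293 -0.158 1.31
endloop
endfacet

endsolid


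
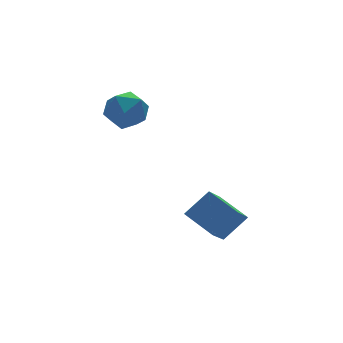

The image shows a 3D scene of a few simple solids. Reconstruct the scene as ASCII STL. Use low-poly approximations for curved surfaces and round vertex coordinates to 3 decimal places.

solid 
facet normal -0.769 0.424 0.478
outer loop
vertex -1.09 3.175 1.403
vertex -1.758 2.252 1.148
vertex -1.136 2.267 2.135
endloop
endfacet
facet normal -0.147 0.625 0.766
outer loop
vertex -1.09 3.175 1.403
vertex -1.136 2.267 2.135
vertex -0.114 2.784 1.909
endloop
endfacet
facet normal 0.243 0.936 0.255
outer loop
vertex -1.09 3.175 1.403
vertex -0.114 2.784 1.909
vertex -0.105 3.088 0.783
endloop
endfacet
facet normal -0.138 0.927 -0.349
outer loop
vertex -1.09 3.175 1.403
vertex -0.105 3.088 0.783
vertex -1.121 2.76 0.312
endloop
endfacet
facet normal -0.763 0.611 -0.211
outer loop
vertex -1.09 3.175 1.403
vertex -1.121 2.76 0.312
vertex -1.758 2.252 1.148
endloop
endfacet
facet normal 0.197 0.039 0.980
outer loop
vertex -0.114 2.784 1.909
vertex -1.136 2.267 2.135
vertex -0.179 1.62 1.968
endloop
endfacet
facet normal -0.808 -0.287 0.514
outer loop
vertex -1.136 2.267 2.135
vertex -1.758 2.252 1.148
vertex -1.195 1.292 1.497
endloop
endfacet
facet normal -0.799 0.014 -0.601
outer loop
vertex -1.758 2.252 1.148
vertex -1.121 2.76 0.312
vertex -1.186 1.596 0.371
endloop
endfacet
facet normal 0.212 0.526 -0.824
outer loop
vertex -1.121 2.76 0.312
vertex -0.105 3.088 0.783
vertex -0.164 2.113 0.145
endloop
endfacet
facet normal 0.827 0.541 0.153
outer loop
vertex -0.105 3.088 0.783
vertex -0.114 2.784 1.909
vertex 0.458 2.128 1.132
endloop
endfacet
facet normal 0.138 -0.927 0.349
outer loop
vertex -0.21 1.205 0.877
vertex -0.179 1.62 1.968
vertex -1.195 1.292 1.497
endloop
endfacet
facet normal -0.243 -0.936 -0.255
outer loop
vertex -0.21 1.205 0.877
vertex -1.195 1.292 1.497
vertex -1.186 1.596 0.371
endloop
endfacet
facet normal 0.147 -0.625 -0.766
outer loop
vertex -0.21 1.205 0.877
vertex -1.186 1.596 0.371
vertex -0.164 2.113 0.145
endloop
endfacet
facet normal 0.769 -0.424 -0.478
outer loop
vertex -0.21 1.205 0.877
vertex -0.164 2.113 0.145
vertex 0.458 2.128 1.132
endloop
endfacet
facet normal 0.763 -0.611 0.211
outer loop
vertex -0.21 1.205 0.877
vertex 0.458 2.128 1.132
vertex -0.179 1.62 1.968
endloop
endfacet
facet normal -0.212 -0.526 0.824
outer loop
vertex -1.195 1.292 1.497
vertex -0.179 1.62 1.968
vertex -1.136 2.267 2.135
endloop
endfacet
facet normal -0.827 -0.541 -0.153
outer loop
vertex -1.186 1.596 0.371
vertex -1.195 1.292 1.497
vertex -1.758 2.252 1.148
endloop
endfacet
facet normal -0.197 -0.039 -0.980
outer loop
vertex -0.164 2.113 0.145
vertex -1.186 1.596 0.371
vertex -1.121 2.76 0.312
endloop
endfacet
facet normal 0.808 0.287 -0.514
outer loop
vertex 0.458 2.128 1.132
vertex -0.164 2.113 0.145
vertex -0.105 3.088 0.783
endloop
endfacet
facet normal 0.799 -0.014 0.601
outer loop
vertex -0.179 1.62 1.968
vertex 0.458 2.128 1.132
vertex -0.114 2.784 1.909
endloop
endfacet
facet normal -0.745 0.024 -0.666
outer loop
vertex 0.37 -3.785 -3.984
vertex -0.205 -2.309 -3.287
vertex 1.537 -2.732 -5.252
endloop
endfacet
facet normal 0.332 -0.853 -0.403
outer loop
vertex 2.745 -2.771 -4.173
vertex 0.37 -3.785 -3.984
vertex 1.537 -2.732 -5.252
endloop
endfacet
facet normal -0.746 0.024 -0.666
outer loop
vertex 1.537 -2.732 -5.252
vertex -0.205 -2.309 -3.287
vertex 0.962 -1.256 -4.556
endloop
endfacet
facet normal 0.578 0.521 -0.628
outer loop
vertex 0.962 -1.256 -4.556
vertex 2.745 -2.771 -4.173
vertex 1.537 -2.732 -5.252
endloop
endfacet
facet normal -0.578 -0.522 0.628
outer loop
vertex 0.37 -3.785 -3.984
vertex 1.003 -2.348 -2.208
vertex -0.205 -2.309 -3.287
endloop
endfacet
facet normal 0.332 -0.853 -0.402
outer loop
vertex 1.578 -3.824 -2.904
vertex 0.37 -3.785 -3.984
vertex 2.745 -2.771 -4.173
endloop
endfacet
facet normal -0.578 -0.521 0.628
outer loop
vertex 1.578 -3.824 -2.904
vertex 1.003 -2.348 -2.208
vertex 0.37 -3.785 -3.984
endloop
endfacet
facet normal -0.332 0.853 0.403
outer loop
vertex -0.205 -2.309 -3.287
vertex 1.003 -2.348 -2.208
vertex 0.962 -1.256 -4.556
endloop
endfacet
facet normal 0.578 0.522 -0.628
outer loop
vertex 2.17 -1.295 -3.476
vertex 2.745 -2.771 -4.173
vertex 0.962 -1.256 -4.556
endloop
endfacet
facet normal -0.332 0.853 0.403
outer loop
vertex 0.962 -1.256 -4.556
vertex 1.003 -2.348 -2.208
vertex 2.17 -1.295 -3.476
endloop
endfacet
facet normal 0.746 -0.024 0.666
outer loop
vertex 2.17 -1.295 -3.476
vertex 1.578 -3.824 -2.904
vertex 2.745 -2.771 -4.173
endloop
endfacet
facet normal 0.745 -0.024 0.666
outer loop
vertex 1.003 -2.348 -2.208
vertex 1.578 -3.824 -2.904
vertex 2.17 -1.295 -3.476
endloop
endfacet

endsolid


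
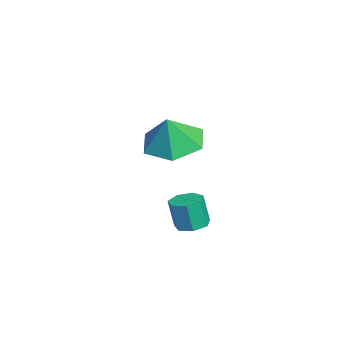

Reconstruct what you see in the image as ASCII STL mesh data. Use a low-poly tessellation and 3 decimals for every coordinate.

solid 
facet normal -0.299 0.185 -0.936
outer loop
vertex -3.218 2.253 2.982
vertex -3.848 1.376 3.01
vertex -4.239 2.333 3.324
endloop
endfacet
facet normal 0.281 0.677 0.680
outer loop
vertex -3.218 2.253 2.982
vertex -4.239 2.333 3.324
vertex -3.472 1.144 4.19
endloop
endfacet
facet normal -0.299 0.185 -0.936
outer loop
vertex -4.239 2.333 3.324
vertex -3.848 1.376 3.01
vertex -4.87 1.457 3.352
endloop
endfacet
facet normal -0.428 0.335 0.839
outer loop
vertex -4.239 2.333 3.324
vertex -4.87 1.457 3.352
vertex -3.472 1.144 4.19
endloop
endfacet
facet normal -0.299 0.185 -0.936
outer loop
vertex -4.87 1.457 3.352
vertex -3.848 1.376 3.01
vertex -4.479 0.5 3.038
endloop
endfacet
facet normal -0.531 -0.452 0.717
outer loop
vertex -4.87 1.457 3.352
vertex -4.479 0.5 3.038
vertex -3.472 1.144 4.19
endloop
endfacet
facet normal -0.298 0.185 -0.937
outer loop
vertex -4.479 0.5 3.038
vertex -3.848 1.376 3.01
vertex -3.457 0.42 2.697
endloop
endfacet
facet normal 0.075 -0.897 0.436
outer loop
vertex -4.479 0.5 3.038
vertex -3.457 0.42 2.697
vertex -3.472 1.144 4.19
endloop
endfacet
facet normal -0.299 0.184 -0.936
outer loop
vertex -3.457 0.42 2.697
vertex -3.848 1.376 3.01
vertex -2.827 1.296 2.668
endloop
endfacet
facet normal 0.784 -0.555 0.277
outer loop
vertex -3.457 0.42 2.697
vertex -2.827 1.296 2.668
vertex -3.472 1.144 4.19
endloop
endfacet
facet normal -0.299 0.185 -0.936
outer loop
vertex -2.827 1.296 2.668
vertex -3.848 1.376 3.01
vertex -3.218 2.253 2.982
endloop
endfacet
facet normal 0.887 0.232 0.399
outer loop
vertex -2.827 1.296 2.668
vertex -3.218 2.253 2.982
vertex -3.472 1.144 4.19
endloop
endfacet
facet normal 0.063 0.188 -0.980
outer loop
vertex 0.112 2.184 1.399
vertex -0.236 1.758 1.295
vertex -0.361 2.296 1.39
endloop
endfacet
facet normal 0.222 0.955 0.196
outer loop
vertex 0.112 2.184 1.399
vertex -0.361 2.296 1.39
vertex 0.044 1.988 2.429
endloop
endfacet
facet normal 0.220 0.955 0.197
outer loop
vertex 0.044 1.988 2.429
vertex -0.361 2.296 1.39
vertex -0.428 2.099 2.419
endloop
endfacet
facet normal -0.065 -0.187 0.980
outer loop
vertex 0.044 1.988 2.429
vertex -0.428 2.099 2.419
vertex -0.304 1.562 2.325
endloop
endfacet
facet normal 0.064 0.188 -0.980
outer loop
vertex -0.361 2.296 1.39
vertex -0.236 1.758 1.295
vertex -0.74 2.003 1.309
endloop
endfacet
facet normal -0.622 0.775 0.108
outer loop
vertex -0.361 2.296 1.39
vertex -0.74 2.003 1.309
vertex -0.428 2.099 2.419
endloop
endfacet
facet normal -0.622 0.775 0.108
outer loop
vertex -0.428 2.099 2.419
vertex -0.74 2.003 1.309
vertex -0.807 1.806 2.338
endloop
endfacet
facet normal -0.065 -0.187 0.980
outer loop
vertex -0.428 2.099 2.419
vertex -0.807 1.806 2.338
vertex -0.304 1.562 2.325
endloop
endfacet
facet normal 0.063 0.187 -0.980
outer loop
vertex -0.74 2.003 1.309
vertex -0.236 1.758 1.295
vertex -0.74 1.525 1.218
endloop
endfacet
facet normal -0.998 0.012 -0.063
outer loop
vertex -0.74 2.003 1.309
vertex -0.74 1.525 1.218
vertex -0.807 1.806 2.338
endloop
endfacet
facet normal -0.998 0.012 -0.063
outer loop
vertex -0.807 1.806 2.338
vertex -0.74 1.525 1.218
vertex -0.807 1.329 2.247
endloop
endfacet
facet normal -0.065 -0.187 0.980
outer loop
vertex -0.807 1.806 2.338
vertex -0.807 1.329 2.247
vertex -0.304 1.562 2.325
endloop
endfacet
facet normal 0.063 0.187 -0.980
outer loop
vertex -0.74 1.525 1.218
vertex -0.236 1.758 1.295
vertex -0.36 1.223 1.185
endloop
endfacet
facet normal -0.621 -0.761 -0.185
outer loop
vertex -0.74 1.525 1.218
vertex -0.36 1.223 1.185
vertex -0.807 1.329 2.247
endloop
endfacet
facet normal -0.621 -0.761 -0.185
outer loop
vertex -0.807 1.329 2.247
vertex -0.36 1.223 1.185
vertex -0.427 1.027 2.214
endloop
endfacet
facet normal -0.065 -0.188 0.980
outer loop
vertex -0.807 1.329 2.247
vertex -0.427 1.027 2.214
vertex -0.304 1.562 2.325
endloop
endfacet
facet normal 0.064 0.187 -0.980
outer loop
vertex -0.36 1.223 1.185
vertex -0.236 1.758 1.295
vertex 0.112 1.324 1.235
endloop
endfacet
facet normal 0.223 -0.960 -0.168
outer loop
vertex -0.36 1.223 1.185
vertex 0.112 1.324 1.235
vertex -0.427 1.027 2.214
endloop
endfacet
facet normal 0.223 -0.960 -0.168
outer loop
vertex -0.427 1.027 2.214
vertex 0.112 1.324 1.235
vertex 0.045 1.128 2.264
endloop
endfacet
facet normal -0.063 -0.189 0.980
outer loop
vertex -0.427 1.027 2.214
vertex 0.045 1.128 2.264
vertex -0.304 1.562 2.325
endloop
endfacet
facet normal 0.065 0.188 -0.980
outer loop
vertex 0.112 1.324 1.235
vertex -0.236 1.758 1.295
vertex 0.322 1.752 1.331
endloop
endfacet
facet normal 0.900 -0.436 -0.024
outer loop
vertex 0.112 1.324 1.235
vertex 0.322 1.752 1.331
vertex 0.045 1.128 2.264
endloop
endfacet
facet normal 0.899 -0.437 -0.025
outer loop
vertex 0.045 1.128 2.264
vertex 0.322 1.752 1.331
vertex 0.255 1.555 2.36
endloop
endfacet
facet normal -0.064 -0.189 0.980
outer loop
vertex 0.045 1.128 2.264
vertex 0.255 1.555 2.36
vertex -0.304 1.562 2.325
endloop
endfacet
facet normal 0.065 0.186 -0.980
outer loop
vertex 0.322 1.752 1.331
vertex -0.236 1.758 1.295
vertex 0.112 2.184 1.399
endloop
endfacet
facet normal 0.899 0.415 0.138
outer loop
vertex 0.322 1.752 1.331
vertex 0.112 2.184 1.399
vertex 0.255 1.555 2.36
endloop
endfacet
facet normal 0.899 0.416 0.138
outer loop
vertex 0.255 1.555 2.36
vertex 0.112 2.184 1.399
vertex 0.044 1.988 2.429
endloop
endfacet
facet normal -0.064 -0.187 0.980
outer loop
vertex 0.255 1.555 2.36
vertex 0.044 1.988 2.429
vertex -0.304 1.562 2.325
endloop
endfacet

endsolid


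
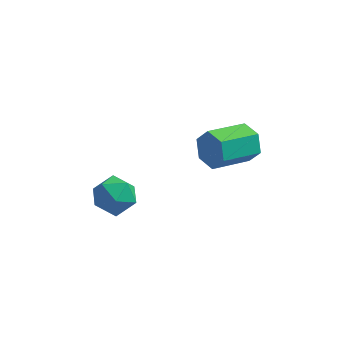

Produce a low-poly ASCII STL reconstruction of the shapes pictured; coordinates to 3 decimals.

solid 
facet normal 0.642 0.714 -0.280
outer loop
vertex 3.695 1.464 -0.047
vertex 3.3 1.568 -0.687
vertex 3.127 1.968 -0.064
endloop
endfacet
facet normal 0.170 0.224 0.960
outer loop
vertex 3.695 1.464 -0.047
vertex 3.127 1.968 -0.064
vertex 2.656 0.307 0.407
endloop
endfacet
facet normal 0.170 0.224 0.960
outer loop
vertex 2.656 0.307 0.407
vertex 3.127 1.968 -0.064
vertex 2.088 0.811 0.39
endloop
endfacet
facet normal -0.642 -0.714 0.280
outer loop
vertex 2.656 0.307 0.407
vertex 2.088 0.811 0.39
vertex 2.26 0.412 -0.233
endloop
endfacet
facet normal 0.641 0.714 -0.281
outer loop
vertex 3.127 1.968 -0.064
vertex 3.3 1.568 -0.687
vertex 2.731 2.072 -0.704
endloop
endfacet
facet normal -0.563 0.686 0.460
outer loop
vertex 3.127 1.968 -0.064
vertex 2.731 2.072 -0.704
vertex 2.088 0.811 0.39
endloop
endfacet
facet normal -0.563 0.686 0.460
outer loop
vertex 2.088 0.811 0.39
vertex 2.731 2.072 -0.704
vertex 1.692 0.916 -0.251
endloop
endfacet
facet normal -0.642 -0.714 0.280
outer loop
vertex 2.088 0.811 0.39
vertex 1.692 0.916 -0.251
vertex 2.26 0.412 -0.233
endloop
endfacet
facet normal 0.641 0.715 -0.280
outer loop
vertex 2.731 2.072 -0.704
vertex 3.3 1.568 -0.687
vertex 2.904 1.673 -1.327
endloop
endfacet
facet normal -0.732 0.463 -0.500
outer loop
vertex 2.731 2.072 -0.704
vertex 2.904 1.673 -1.327
vertex 1.692 0.916 -0.251
endloop
endfacet
facet normal -0.733 0.461 -0.500
outer loop
vertex 1.692 0.916 -0.251
vertex 2.904 1.673 -1.327
vertex 1.865 0.516 -0.873
endloop
endfacet
facet normal -0.642 -0.714 0.280
outer loop
vertex 1.692 0.916 -0.251
vertex 1.865 0.516 -0.873
vertex 2.26 0.412 -0.233
endloop
endfacet
facet normal 0.642 0.714 -0.280
outer loop
vertex 2.904 1.673 -1.327
vertex 3.3 1.568 -0.687
vertex 3.472 1.169 -1.31
endloop
endfacet
facet normal -0.170 -0.224 -0.960
outer loop
vertex 2.904 1.673 -1.327
vertex 3.472 1.169 -1.31
vertex 1.865 0.516 -0.873
endloop
endfacet
facet normal -0.170 -0.224 -0.960
outer loop
vertex 1.865 0.516 -0.873
vertex 3.472 1.169 -1.31
vertex 2.433 0.012 -0.856
endloop
endfacet
facet normal -0.642 -0.714 0.280
outer loop
vertex 1.865 0.516 -0.873
vertex 2.433 0.012 -0.856
vertex 2.26 0.412 -0.233
endloop
endfacet
facet normal 0.642 0.714 -0.280
outer loop
vertex 3.472 1.169 -1.31
vertex 3.3 1.568 -0.687
vertex 3.868 1.064 -0.669
endloop
endfacet
facet normal 0.563 -0.686 -0.460
outer loop
vertex 3.472 1.169 -1.31
vertex 3.868 1.064 -0.669
vertex 2.433 0.012 -0.856
endloop
endfacet
facet normal 0.563 -0.686 -0.460
outer loop
vertex 2.433 0.012 -0.856
vertex 3.868 1.064 -0.669
vertex 2.829 -0.092 -0.216
endloop
endfacet
facet normal -0.641 -0.714 0.281
outer loop
vertex 2.433 0.012 -0.856
vertex 2.829 -0.092 -0.216
vertex 2.26 0.412 -0.233
endloop
endfacet
facet normal 0.642 0.714 -0.280
outer loop
vertex 3.868 1.064 -0.669
vertex 3.3 1.568 -0.687
vertex 3.695 1.464 -0.047
endloop
endfacet
facet normal 0.732 -0.462 0.501
outer loop
vertex 3.868 1.064 -0.669
vertex 3.695 1.464 -0.047
vertex 2.829 -0.092 -0.216
endloop
endfacet
facet normal 0.733 -0.462 0.499
outer loop
vertex 2.829 -0.092 -0.216
vertex 3.695 1.464 -0.047
vertex 2.656 0.307 0.407
endloop
endfacet
facet normal -0.641 -0.715 0.280
outer loop
vertex 2.829 -0.092 -0.216
vertex 2.656 0.307 0.407
vertex 2.26 0.412 -0.233
endloop
endfacet
facet normal -0.722 0.358 0.592
outer loop
vertex -1.858 0.44 -3.455
vertex -1.446 0.104 -2.75
vertex -1.261 0.924 -3.02
endloop
endfacet
facet normal -0.637 0.771 0.016
outer loop
vertex -1.858 0.44 -3.455
vertex -1.261 0.924 -3.02
vertex -1.276 0.93 -3.903
endloop
endfacet
facet normal -0.741 0.366 -0.563
outer loop
vertex -1.858 0.44 -3.455
vertex -1.276 0.93 -3.903
vertex -1.47 0.114 -4.178
endloop
endfacet
facet normal -0.891 -0.296 -0.345
outer loop
vertex -1.858 0.44 -3.455
vertex -1.47 0.114 -4.178
vertex -1.576 -0.397 -3.466
endloop
endfacet
facet normal -0.879 -0.301 0.370
outer loop
vertex -1.858 0.44 -3.455
vertex -1.576 -0.397 -3.466
vertex -1.446 0.104 -2.75
endloop
endfacet
facet normal 0.039 0.999 0.006
outer loop
vertex -1.276 0.93 -3.903
vertex -1.261 0.924 -3.02
vertex -0.504 0.897 -3.474
endloop
endfacet
facet normal -0.098 0.331 0.938
outer loop
vertex -1.261 0.924 -3.02
vertex -1.446 0.104 -2.75
vertex -0.61 0.386 -2.762
endloop
endfacet
facet normal -0.353 -0.735 0.579
outer loop
vertex -1.446 0.104 -2.75
vertex -1.576 -0.397 -3.466
vertex -0.804 -0.43 -3.037
endloop
endfacet
facet normal -0.372 -0.727 -0.577
outer loop
vertex -1.576 -0.397 -3.466
vertex -1.47 0.114 -4.178
vertex -0.819 -0.424 -3.92
endloop
endfacet
facet normal -0.129 0.344 -0.930
outer loop
vertex -1.47 0.114 -4.178
vertex -1.276 0.93 -3.903
vertex -0.634 0.396 -4.19
endloop
endfacet
facet normal 0.891 0.296 0.345
outer loop
vertex -0.222 0.06 -3.485
vertex -0.504 0.897 -3.474
vertex -0.61 0.386 -2.762
endloop
endfacet
facet normal 0.741 -0.366 0.563
outer loop
vertex -0.222 0.06 -3.485
vertex -0.61 0.386 -2.762
vertex -0.804 -0.43 -3.037
endloop
endfacet
facet normal 0.637 -0.771 -0.016
outer loop
vertex -0.222 0.06 -3.485
vertex -0.804 -0.43 -3.037
vertex -0.819 -0.424 -3.92
endloop
endfacet
facet normal 0.722 -0.358 -0.592
outer loop
vertex -0.222 0.06 -3.485
vertex -0.819 -0.424 -3.92
vertex -0.634 0.396 -4.19
endloop
endfacet
facet normal 0.879 0.301 -0.370
outer loop
vertex -0.222 0.06 -3.485
vertex -0.634 0.396 -4.19
vertex -0.504 0.897 -3.474
endloop
endfacet
facet normal 0.372 0.727 0.577
outer loop
vertex -0.61 0.386 -2.762
vertex -0.504 0.897 -3.474
vertex -1.261 0.924 -3.02
endloop
endfacet
facet normal 0.129 -0.344 0.930
outer loop
vertex -0.804 -0.43 -3.037
vertex -0.61 0.386 -2.762
vertex -1.446 0.104 -2.75
endloop
endfacet
facet normal -0.039 -0.999 -0.006
outer loop
vertex -0.819 -0.424 -3.92
vertex -0.804 -0.43 -3.037
vertex -1.576 -0.397 -3.466
endloop
endfacet
facet normal 0.098 -0.331 -0.938
outer loop
vertex -0.634 0.396 -4.19
vertex -0.819 -0.424 -3.92
vertex -1.47 0.114 -4.178
endloop
endfacet
facet normal 0.353 0.735 -0.579
outer loop
vertex -0.504 0.897 -3.474
vertex -0.634 0.396 -4.19
vertex -1.276 0.93 -3.903
endloop
endfacet

endsolid


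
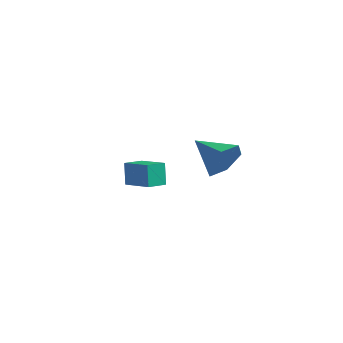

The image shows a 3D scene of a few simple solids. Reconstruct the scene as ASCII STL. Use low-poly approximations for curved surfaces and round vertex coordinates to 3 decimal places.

solid 
facet normal -0.978 -0.060 -0.200
outer loop
vertex -3.904 0.813 -2.509
vertex -3.937 1.784 -2.639
vertex -3.661 0.668 -3.654
endloop
endfacet
facet normal 0.034 -0.991 0.133
outer loop
vertex -2.223 0.756 -3.361
vertex -3.904 0.813 -2.509
vertex -3.661 0.668 -3.654
endloop
endfacet
facet normal -0.978 -0.060 -0.200
outer loop
vertex -3.661 0.668 -3.654
vertex -3.937 1.784 -2.639
vertex -3.694 1.639 -3.785
endloop
endfacet
facet normal 0.205 -0.124 -0.971
outer loop
vertex -3.694 1.639 -3.785
vertex -2.223 0.756 -3.361
vertex -3.661 0.668 -3.654
endloop
endfacet
facet normal -0.205 0.123 0.971
outer loop
vertex -3.904 0.813 -2.509
vertex -2.499 1.872 -2.346
vertex -3.937 1.784 -2.639
endloop
endfacet
facet normal 0.034 -0.991 0.132
outer loop
vertex -2.466 0.901 -2.215
vertex -3.904 0.813 -2.509
vertex -2.223 0.756 -3.361
endloop
endfacet
facet normal -0.206 0.124 0.971
outer loop
vertex -2.466 0.901 -2.215
vertex -2.499 1.872 -2.346
vertex -3.904 0.813 -2.509
endloop
endfacet
facet normal -0.034 0.991 -0.132
outer loop
vertex -3.937 1.784 -2.639
vertex -2.499 1.872 -2.346
vertex -3.694 1.639 -3.785
endloop
endfacet
facet normal 0.206 -0.123 -0.971
outer loop
vertex -2.256 1.727 -3.491
vertex -2.223 0.756 -3.361
vertex -3.694 1.639 -3.785
endloop
endfacet
facet normal -0.034 0.991 -0.133
outer loop
vertex -3.694 1.639 -3.785
vertex -2.499 1.872 -2.346
vertex -2.256 1.727 -3.491
endloop
endfacet
facet normal 0.978 0.060 0.200
outer loop
vertex -2.256 1.727 -3.491
vertex -2.466 0.901 -2.215
vertex -2.223 0.756 -3.361
endloop
endfacet
facet normal 0.978 0.060 0.200
outer loop
vertex -2.499 1.872 -2.346
vertex -2.466 0.901 -2.215
vertex -2.256 1.727 -3.491
endloop
endfacet
facet normal 0.901 0.121 -0.417
outer loop
vertex 2.795 1.241 0.419
vertex 2.476 0.773 -0.405
vertex 2.38 1.765 -0.325
endloop
endfacet
facet normal -0.294 0.697 0.655
outer loop
vertex 2.795 1.241 0.419
vertex 2.38 1.765 -0.325
vertex 0.944 0.567 0.305
endloop
endfacet
facet normal 0.900 0.121 -0.418
outer loop
vertex 2.38 1.765 -0.325
vertex 2.476 0.773 -0.405
vertex 2.06 1.296 -1.149
endloop
endfacet
facet normal -0.672 0.725 -0.152
outer loop
vertex 2.38 1.765 -0.325
vertex 2.06 1.296 -1.149
vertex 0.944 0.567 0.305
endloop
endfacet
facet normal 0.900 0.121 -0.418
outer loop
vertex 2.06 1.296 -1.149
vertex 2.476 0.773 -0.405
vertex 2.156 0.304 -1.229
endloop
endfacet
facet normal -0.787 -0.026 -0.617
outer loop
vertex 2.06 1.296 -1.149
vertex 2.156 0.304 -1.229
vertex 0.944 0.567 0.305
endloop
endfacet
facet normal 0.900 0.121 -0.418
outer loop
vertex 2.156 0.304 -1.229
vertex 2.476 0.773 -0.405
vertex 2.572 -0.22 -0.485
endloop
endfacet
facet normal -0.523 -0.806 -0.275
outer loop
vertex 2.156 0.304 -1.229
vertex 2.572 -0.22 -0.485
vertex 0.944 0.567 0.305
endloop
endfacet
facet normal 0.901 0.121 -0.417
outer loop
vertex 2.572 -0.22 -0.485
vertex 2.476 0.773 -0.405
vertex 2.891 0.249 0.339
endloop
endfacet
facet normal -0.146 -0.835 0.531
outer loop
vertex 2.572 -0.22 -0.485
vertex 2.891 0.249 0.339
vertex 0.944 0.567 0.305
endloop
endfacet
facet normal 0.901 0.121 -0.417
outer loop
vertex 2.891 0.249 0.339
vertex 2.476 0.773 -0.405
vertex 2.795 1.241 0.419
endloop
endfacet
facet normal -0.031 -0.083 0.996
outer loop
vertex 2.891 0.249 0.339
vertex 2.795 1.241 0.419
vertex 0.944 0.567 0.305
endloop
endfacet

endsolid


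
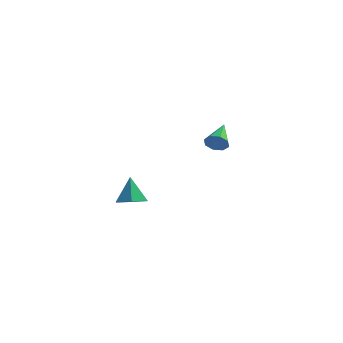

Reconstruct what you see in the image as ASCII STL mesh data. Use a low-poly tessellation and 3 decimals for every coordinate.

solid 
facet normal 0.079 -0.920 -0.384
outer loop
vertex 2.359 2.456 -1.154
vertex 2.107 2.673 -1.725
vertex 2.715 2.62 -1.473
endloop
endfacet
facet normal 0.637 0.105 0.764
outer loop
vertex 2.359 2.456 -1.154
vertex 2.715 2.62 -1.473
vertex 1.973 4.227 -1.075
endloop
endfacet
facet normal 0.079 -0.920 -0.384
outer loop
vertex 2.715 2.62 -1.473
vertex 2.107 2.673 -1.725
vertex 2.715 2.815 -1.94
endloop
endfacet
facet normal 0.911 0.381 0.159
outer loop
vertex 2.715 2.62 -1.473
vertex 2.715 2.815 -1.94
vertex 1.973 4.227 -1.075
endloop
endfacet
facet normal 0.079 -0.920 -0.384
outer loop
vertex 2.715 2.815 -1.94
vertex 2.107 2.673 -1.725
vertex 2.358 2.926 -2.28
endloop
endfacet
facet normal 0.634 0.618 -0.464
outer loop
vertex 2.715 2.815 -1.94
vertex 2.358 2.926 -2.28
vertex 1.973 4.227 -1.075
endloop
endfacet
facet normal 0.079 -0.920 -0.384
outer loop
vertex 2.358 2.926 -2.28
vertex 2.107 2.673 -1.725
vertex 1.855 2.889 -2.295
endloop
endfacet
facet normal -0.028 0.675 -0.737
outer loop
vertex 2.358 2.926 -2.28
vertex 1.855 2.889 -2.295
vertex 1.973 4.227 -1.075
endloop
endfacet
facet normal 0.080 -0.920 -0.384
outer loop
vertex 1.855 2.889 -2.295
vertex 2.107 2.673 -1.725
vertex 1.499 2.725 -1.976
endloop
endfacet
facet normal -0.690 0.520 -0.503
outer loop
vertex 1.855 2.889 -2.295
vertex 1.499 2.725 -1.976
vertex 1.973 4.227 -1.075
endloop
endfacet
facet normal 0.079 -0.920 -0.383
outer loop
vertex 1.499 2.725 -1.976
vertex 2.107 2.673 -1.725
vertex 1.499 2.531 -1.51
endloop
endfacet
facet normal -0.965 0.244 0.101
outer loop
vertex 1.499 2.725 -1.976
vertex 1.499 2.531 -1.51
vertex 1.973 4.227 -1.075
endloop
endfacet
facet normal 0.078 -0.919 -0.385
outer loop
vertex 1.499 2.531 -1.51
vertex 2.107 2.673 -1.725
vertex 1.856 2.419 -1.17
endloop
endfacet
facet normal -0.689 0.006 0.725
outer loop
vertex 1.499 2.531 -1.51
vertex 1.856 2.419 -1.17
vertex 1.973 4.227 -1.075
endloop
endfacet
facet normal 0.080 -0.920 -0.385
outer loop
vertex 1.856 2.419 -1.17
vertex 2.107 2.673 -1.725
vertex 2.359 2.456 -1.154
endloop
endfacet
facet normal -0.028 -0.051 0.998
outer loop
vertex 1.856 2.419 -1.17
vertex 2.359 2.456 -1.154
vertex 1.973 4.227 -1.075
endloop
endfacet
facet normal 0.211 -0.409 -0.888
outer loop
vertex 0.453 -2.557 -3.657
vertex -0.104 -3.192 -3.497
vertex -0.37 -2.475 -3.89
endloop
endfacet
facet normal 0.080 0.994 0.068
outer loop
vertex 0.453 -2.557 -3.657
vertex -0.37 -2.475 -3.89
vertex -0.416 -2.588 -2.183
endloop
endfacet
facet normal 0.210 -0.409 -0.888
outer loop
vertex -0.37 -2.475 -3.89
vertex -0.104 -3.192 -3.497
vertex -0.928 -3.11 -3.73
endloop
endfacet
facet normal -0.748 0.663 0.024
outer loop
vertex -0.37 -2.475 -3.89
vertex -0.928 -3.11 -3.73
vertex -0.416 -2.588 -2.183
endloop
endfacet
facet normal 0.210 -0.409 -0.888
outer loop
vertex -0.928 -3.11 -3.73
vertex -0.104 -3.192 -3.497
vertex -0.662 -3.827 -3.337
endloop
endfacet
facet normal -0.923 -0.148 0.355
outer loop
vertex -0.928 -3.11 -3.73
vertex -0.662 -3.827 -3.337
vertex -0.416 -2.588 -2.183
endloop
endfacet
facet normal 0.210 -0.408 -0.888
outer loop
vertex -0.662 -3.827 -3.337
vertex -0.104 -3.192 -3.497
vertex 0.162 -3.91 -3.104
endloop
endfacet
facet normal -0.270 -0.627 0.731
outer loop
vertex -0.662 -3.827 -3.337
vertex 0.162 -3.91 -3.104
vertex -0.416 -2.588 -2.183
endloop
endfacet
facet normal 0.210 -0.408 -0.888
outer loop
vertex 0.162 -3.91 -3.104
vertex -0.104 -3.192 -3.497
vertex 0.719 -3.275 -3.264
endloop
endfacet
facet normal 0.559 -0.295 0.775
outer loop
vertex 0.162 -3.91 -3.104
vertex 0.719 -3.275 -3.264
vertex -0.416 -2.588 -2.183
endloop
endfacet
facet normal 0.210 -0.408 -0.888
outer loop
vertex 0.719 -3.275 -3.264
vertex -0.104 -3.192 -3.497
vertex 0.453 -2.557 -3.657
endloop
endfacet
facet normal 0.734 0.515 0.443
outer loop
vertex 0.719 -3.275 -3.264
vertex 0.453 -2.557 -3.657
vertex -0.416 -2.588 -2.183
endloop
endfacet

endsolid


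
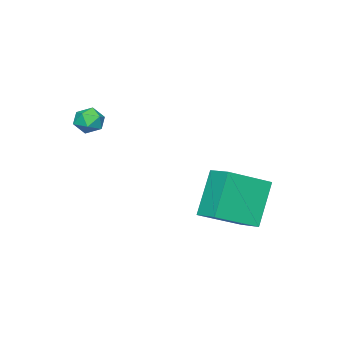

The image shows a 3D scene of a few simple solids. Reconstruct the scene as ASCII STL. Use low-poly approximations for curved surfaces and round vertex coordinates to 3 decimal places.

solid 
facet normal -0.497 0.564 0.659
outer loop
vertex 4.029 -0.986 3.798
vertex 3.464 -1.192 3.548
vertex 3.742 -1.52 4.038
endloop
endfacet
facet normal 0.127 0.349 0.928
outer loop
vertex 4.029 -0.986 3.798
vertex 3.742 -1.52 4.038
vertex 4.388 -1.51 3.946
endloop
endfacet
facet normal 0.644 0.582 0.497
outer loop
vertex 4.029 -0.986 3.798
vertex 4.388 -1.51 3.946
vertex 4.508 -1.176 3.399
endloop
endfacet
facet normal 0.339 0.940 -0.040
outer loop
vertex 4.029 -0.986 3.798
vertex 4.508 -1.176 3.399
vertex 3.936 -0.98 3.153
endloop
endfacet
facet normal -0.366 0.929 0.061
outer loop
vertex 4.029 -0.986 3.798
vertex 3.936 -0.98 3.153
vertex 3.464 -1.192 3.548
endloop
endfacet
facet normal 0.137 -0.365 0.921
outer loop
vertex 4.388 -1.51 3.946
vertex 3.742 -1.52 4.038
vertex 4.044 -2.04 3.787
endloop
endfacet
facet normal -0.874 -0.016 0.485
outer loop
vertex 3.742 -1.52 4.038
vertex 3.464 -1.192 3.548
vertex 3.472 -1.844 3.541
endloop
endfacet
facet normal -0.662 0.574 -0.482
outer loop
vertex 3.464 -1.192 3.548
vertex 3.936 -0.98 3.153
vertex 3.592 -1.51 2.994
endloop
endfacet
facet normal 0.481 0.592 -0.647
outer loop
vertex 3.936 -0.98 3.153
vertex 4.508 -1.176 3.399
vertex 4.238 -1.5 2.902
endloop
endfacet
facet normal 0.975 0.010 0.220
outer loop
vertex 4.508 -1.176 3.399
vertex 4.388 -1.51 3.946
vertex 4.516 -1.828 3.392
endloop
endfacet
facet normal -0.339 -0.940 0.040
outer loop
vertex 3.951 -2.034 3.142
vertex 4.044 -2.04 3.787
vertex 3.472 -1.844 3.541
endloop
endfacet
facet normal -0.644 -0.582 -0.497
outer loop
vertex 3.951 -2.034 3.142
vertex 3.472 -1.844 3.541
vertex 3.592 -1.51 2.994
endloop
endfacet
facet normal -0.127 -0.349 -0.928
outer loop
vertex 3.951 -2.034 3.142
vertex 3.592 -1.51 2.994
vertex 4.238 -1.5 2.902
endloop
endfacet
facet normal 0.497 -0.564 -0.659
outer loop
vertex 3.951 -2.034 3.142
vertex 4.238 -1.5 2.902
vertex 4.516 -1.828 3.392
endloop
endfacet
facet normal 0.366 -0.929 -0.061
outer loop
vertex 3.951 -2.034 3.142
vertex 4.516 -1.828 3.392
vertex 4.044 -2.04 3.787
endloop
endfacet
facet normal -0.481 -0.592 0.647
outer loop
vertex 3.472 -1.844 3.541
vertex 4.044 -2.04 3.787
vertex 3.742 -1.52 4.038
endloop
endfacet
facet normal -0.975 -0.010 -0.220
outer loop
vertex 3.592 -1.51 2.994
vertex 3.472 -1.844 3.541
vertex 3.464 -1.192 3.548
endloop
endfacet
facet normal -0.137 0.365 -0.921
outer loop
vertex 4.238 -1.5 2.902
vertex 3.592 -1.51 2.994
vertex 3.936 -0.98 3.153
endloop
endfacet
facet normal 0.874 0.016 -0.485
outer loop
vertex 4.516 -1.828 3.392
vertex 4.238 -1.5 2.902
vertex 4.508 -1.176 3.399
endloop
endfacet
facet normal 0.662 -0.574 0.482
outer loop
vertex 4.044 -2.04 3.787
vertex 4.516 -1.828 3.392
vertex 4.388 -1.51 3.946
endloop
endfacet
facet normal -0.796 0.416 -0.440
outer loop
vertex -0.743 2.577 -0.26
vertex -0.373 3.61 0.047
vertex 0.366 2.732 -2.119
endloop
endfacet
facet normal -0.325 -0.906 -0.270
outer loop
vertex 2.013 1.87 -1.207
vertex -0.743 2.577 -0.26
vertex 0.366 2.732 -2.119
endloop
endfacet
facet normal -0.795 0.417 -0.440
outer loop
vertex 0.366 2.732 -2.119
vertex -0.373 3.61 0.047
vertex 0.737 3.765 -1.811
endloop
endfacet
facet normal 0.512 0.072 -0.856
outer loop
vertex 0.737 3.765 -1.811
vertex 2.013 1.87 -1.207
vertex 0.366 2.732 -2.119
endloop
endfacet
facet normal -0.511 -0.071 0.856
outer loop
vertex -0.743 2.577 -0.26
vertex 1.274 2.748 0.959
vertex -0.373 3.61 0.047
endloop
endfacet
facet normal -0.325 -0.906 -0.270
outer loop
vertex 0.903 1.715 0.651
vertex -0.743 2.577 -0.26
vertex 2.013 1.87 -1.207
endloop
endfacet
facet normal -0.511 -0.072 0.856
outer loop
vertex 0.903 1.715 0.651
vertex 1.274 2.748 0.959
vertex -0.743 2.577 -0.26
endloop
endfacet
facet normal 0.325 0.906 0.270
outer loop
vertex -0.373 3.61 0.047
vertex 1.274 2.748 0.959
vertex 0.737 3.765 -1.811
endloop
endfacet
facet normal 0.511 0.071 -0.856
outer loop
vertex 2.383 2.903 -0.9
vertex 2.013 1.87 -1.207
vertex 0.737 3.765 -1.811
endloop
endfacet
facet normal 0.325 0.906 0.270
outer loop
vertex 0.737 3.765 -1.811
vertex 1.274 2.748 0.959
vertex 2.383 2.903 -0.9
endloop
endfacet
facet normal 0.796 -0.416 0.441
outer loop
vertex 2.383 2.903 -0.9
vertex 0.903 1.715 0.651
vertex 2.013 1.87 -1.207
endloop
endfacet
facet normal 0.795 -0.417 0.440
outer loop
vertex 1.274 2.748 0.959
vertex 0.903 1.715 0.651
vertex 2.383 2.903 -0.9
endloop
endfacet

endsolid


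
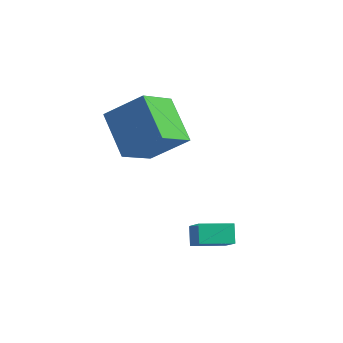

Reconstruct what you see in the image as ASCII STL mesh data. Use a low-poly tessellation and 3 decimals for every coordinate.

solid 
facet normal -0.728 -0.291 -0.620
outer loop
vertex -3.804 -2.331 2.216
vertex -3.426 -0.865 1.084
vertex -2.5 -3.445 1.207
endloop
endfacet
facet normal -0.200 -0.776 0.599
outer loop
vertex -1.174 -2.915 2.336
vertex -3.804 -2.331 2.216
vertex -2.5 -3.445 1.207
endloop
endfacet
facet normal -0.728 -0.291 -0.620
outer loop
vertex -2.5 -3.445 1.207
vertex -3.426 -0.865 1.084
vertex -2.122 -1.979 0.075
endloop
endfacet
facet normal 0.655 -0.560 -0.507
outer loop
vertex -2.122 -1.979 0.075
vertex -1.174 -2.915 2.336
vertex -2.5 -3.445 1.207
endloop
endfacet
facet normal -0.655 0.560 0.507
outer loop
vertex -3.804 -2.331 2.216
vertex -2.1 -0.335 2.213
vertex -3.426 -0.865 1.084
endloop
endfacet
facet normal -0.200 -0.776 0.599
outer loop
vertex -2.478 -1.801 3.345
vertex -3.804 -2.331 2.216
vertex -1.174 -2.915 2.336
endloop
endfacet
facet normal -0.655 0.560 0.507
outer loop
vertex -2.478 -1.801 3.345
vertex -2.1 -0.335 2.213
vertex -3.804 -2.331 2.216
endloop
endfacet
facet normal 0.200 0.776 -0.599
outer loop
vertex -3.426 -0.865 1.084
vertex -2.1 -0.335 2.213
vertex -2.122 -1.979 0.075
endloop
endfacet
facet normal 0.655 -0.560 -0.507
outer loop
vertex -0.796 -1.449 1.204
vertex -1.174 -2.915 2.336
vertex -2.122 -1.979 0.075
endloop
endfacet
facet normal 0.200 0.776 -0.599
outer loop
vertex -2.122 -1.979 0.075
vertex -2.1 -0.335 2.213
vertex -0.796 -1.449 1.204
endloop
endfacet
facet normal 0.728 0.291 0.620
outer loop
vertex -0.796 -1.449 1.204
vertex -2.478 -1.801 3.345
vertex -1.174 -2.915 2.336
endloop
endfacet
facet normal 0.728 0.291 0.620
outer loop
vertex -2.1 -0.335 2.213
vertex -2.478 -1.801 3.345
vertex -0.796 -1.449 1.204
endloop
endfacet
facet normal -0.787 -0.593 0.170
outer loop
vertex 1.093 -4.672 -1.212
vertex 0.804 -4.132 -0.667
vertex 0.481 -4.113 -2.093
endloop
endfacet
facet normal 0.353 -0.659 -0.664
outer loop
vertex 1.496 -3.348 -2.313
vertex 1.093 -4.672 -1.212
vertex 0.481 -4.113 -2.093
endloop
endfacet
facet normal -0.786 -0.594 0.170
outer loop
vertex 0.481 -4.113 -2.093
vertex 0.804 -4.132 -0.667
vertex 0.191 -3.573 -1.549
endloop
endfacet
facet normal -0.506 0.462 -0.728
outer loop
vertex 0.191 -3.573 -1.549
vertex 1.496 -3.348 -2.313
vertex 0.481 -4.113 -2.093
endloop
endfacet
facet normal 0.507 -0.463 0.727
outer loop
vertex 1.093 -4.672 -1.212
vertex 1.819 -3.367 -0.887
vertex 0.804 -4.132 -0.667
endloop
endfacet
facet normal 0.353 -0.659 -0.664
outer loop
vertex 2.109 -3.907 -1.431
vertex 1.093 -4.672 -1.212
vertex 1.496 -3.348 -2.313
endloop
endfacet
facet normal 0.505 -0.463 0.729
outer loop
vertex 2.109 -3.907 -1.431
vertex 1.819 -3.367 -0.887
vertex 1.093 -4.672 -1.212
endloop
endfacet
facet normal -0.353 0.660 0.664
outer loop
vertex 0.804 -4.132 -0.667
vertex 1.819 -3.367 -0.887
vertex 0.191 -3.573 -1.549
endloop
endfacet
facet normal -0.506 0.464 -0.728
outer loop
vertex 1.207 -2.808 -1.768
vertex 1.496 -3.348 -2.313
vertex 0.191 -3.573 -1.549
endloop
endfacet
facet normal -0.353 0.659 0.664
outer loop
vertex 0.191 -3.573 -1.549
vertex 1.819 -3.367 -0.887
vertex 1.207 -2.808 -1.768
endloop
endfacet
facet normal 0.787 0.593 -0.171
outer loop
vertex 1.207 -2.808 -1.768
vertex 2.109 -3.907 -1.431
vertex 1.496 -3.348 -2.313
endloop
endfacet
facet normal 0.787 0.594 -0.170
outer loop
vertex 1.819 -3.367 -0.887
vertex 2.109 -3.907 -1.431
vertex 1.207 -2.808 -1.768
endloop
endfacet

endsolid
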